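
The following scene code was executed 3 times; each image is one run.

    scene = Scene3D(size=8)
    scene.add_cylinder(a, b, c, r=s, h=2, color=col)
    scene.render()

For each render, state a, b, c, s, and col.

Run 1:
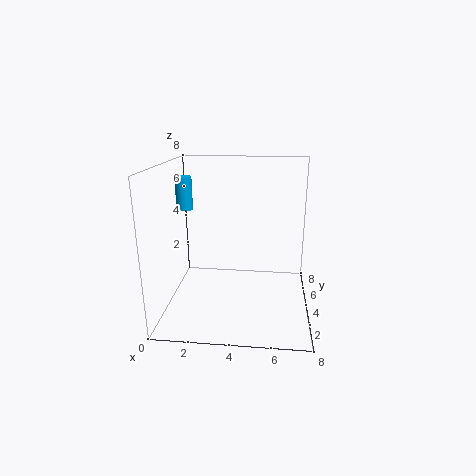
a = 0.5; b = 6; c = 5; s = 0.5; col = 'deepskyblue'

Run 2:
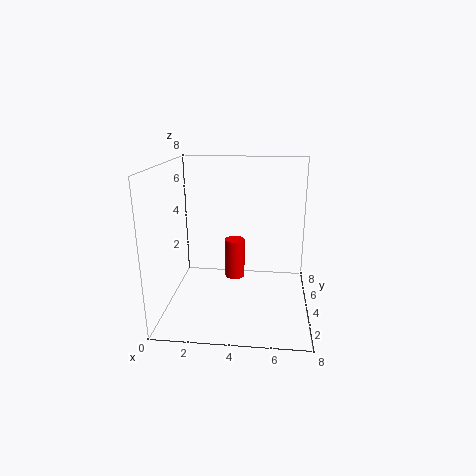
a = 4; b = 2.5; c = 2.5; s = 0.5; col = 'red'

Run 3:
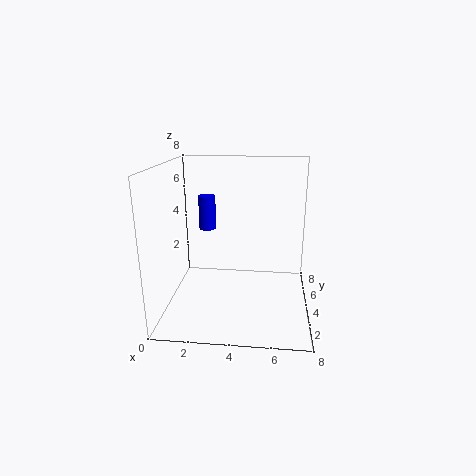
a = 2; b = 5.5; c = 4; s = 0.5; col = 'blue'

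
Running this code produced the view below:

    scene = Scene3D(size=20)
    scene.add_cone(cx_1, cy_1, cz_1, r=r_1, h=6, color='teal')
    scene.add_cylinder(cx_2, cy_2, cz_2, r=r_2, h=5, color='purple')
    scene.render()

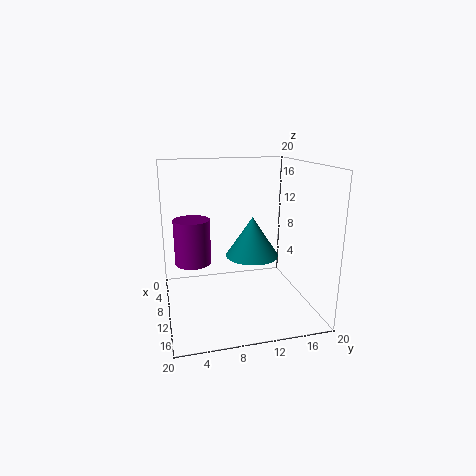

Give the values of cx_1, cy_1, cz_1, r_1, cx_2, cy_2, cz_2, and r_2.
cx_1 = 7, cy_1 = 13, cz_1 = 6, r_1 = 4, cx_2 = 17, cy_2 = 3, cz_2 = 10, r_2 = 2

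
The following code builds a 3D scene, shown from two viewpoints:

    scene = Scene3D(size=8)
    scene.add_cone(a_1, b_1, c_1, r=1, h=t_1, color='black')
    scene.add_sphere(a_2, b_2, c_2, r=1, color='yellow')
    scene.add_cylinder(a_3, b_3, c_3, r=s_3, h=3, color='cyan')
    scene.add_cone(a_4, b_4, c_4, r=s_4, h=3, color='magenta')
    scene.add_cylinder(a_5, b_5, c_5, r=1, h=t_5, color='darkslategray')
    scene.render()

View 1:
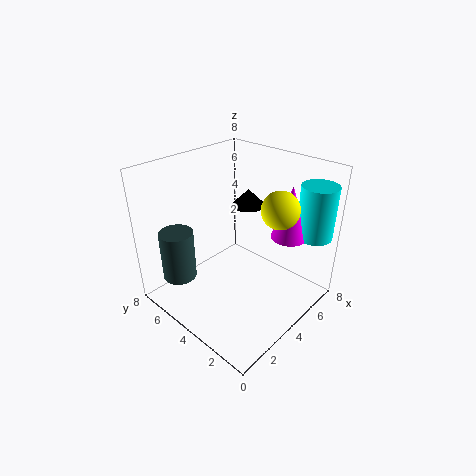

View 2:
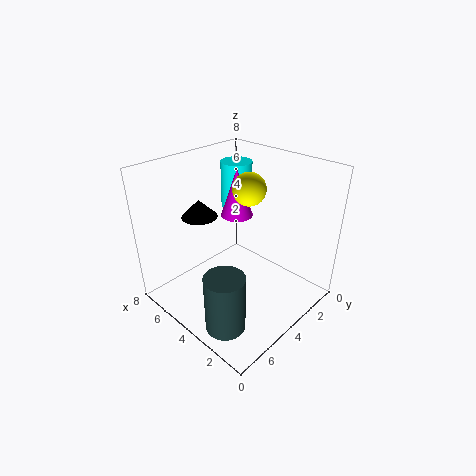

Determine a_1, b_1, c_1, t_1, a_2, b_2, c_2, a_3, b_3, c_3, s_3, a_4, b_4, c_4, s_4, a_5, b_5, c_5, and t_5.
a_1 = 6; b_1 = 5; c_1 = 5; t_1 = 1; a_2 = 5; b_2 = 2; c_2 = 6; a_3 = 7; b_3 = 1; c_3 = 4; s_3 = 1; a_4 = 6; b_4 = 2; c_4 = 4; s_4 = 1; a_5 = 2; b_5 = 7; c_5 = 1; t_5 = 3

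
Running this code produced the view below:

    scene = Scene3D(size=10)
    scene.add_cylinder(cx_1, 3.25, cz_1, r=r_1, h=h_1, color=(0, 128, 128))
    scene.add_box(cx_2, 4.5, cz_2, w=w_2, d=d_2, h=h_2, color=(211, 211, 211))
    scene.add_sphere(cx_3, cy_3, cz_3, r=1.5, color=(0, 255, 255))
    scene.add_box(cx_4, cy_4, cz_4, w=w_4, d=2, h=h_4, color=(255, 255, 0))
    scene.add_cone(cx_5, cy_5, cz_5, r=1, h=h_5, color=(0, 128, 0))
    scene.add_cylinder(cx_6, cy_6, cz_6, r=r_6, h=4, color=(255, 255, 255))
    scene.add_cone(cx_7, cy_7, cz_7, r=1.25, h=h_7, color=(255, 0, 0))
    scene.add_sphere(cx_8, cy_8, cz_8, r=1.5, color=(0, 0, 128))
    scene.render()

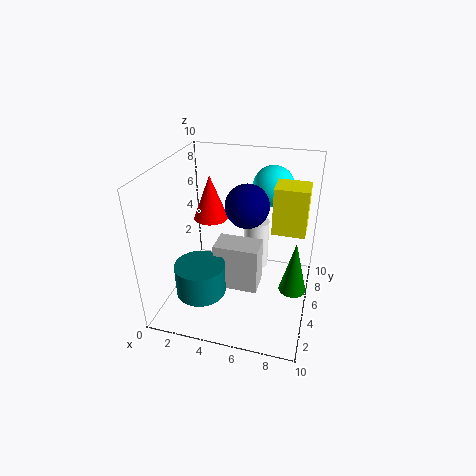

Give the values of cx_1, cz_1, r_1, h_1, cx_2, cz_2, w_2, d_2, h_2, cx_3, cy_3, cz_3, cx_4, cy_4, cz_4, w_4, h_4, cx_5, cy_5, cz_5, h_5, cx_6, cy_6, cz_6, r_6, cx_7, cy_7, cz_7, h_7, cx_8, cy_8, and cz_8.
cx_1 = 2.75, cz_1 = 1.25, r_1 = 1.75, h_1 = 2.25, cx_2 = 3.25, cz_2 = 0.75, w_2 = 3.25, d_2 = 2, h_2 = 3.5, cx_3 = 6.75, cy_3 = 8.25, cz_3 = 7.75, cx_4 = 7.25, cy_4 = 5.25, cz_4 = 5.5, w_4 = 2.25, h_4 = 3.25, cx_5 = 9, cy_5 = 5.75, cz_5 = 0.75, h_5 = 4, cx_6 = 5.5, cy_6 = 8.75, cz_6 = 0.5, r_6 = 1, cx_7 = 2.5, cy_7 = 6.5, cz_7 = 5.5, h_7 = 3.25, cx_8 = 5.5, cy_8 = 5.5, cz_8 = 7.25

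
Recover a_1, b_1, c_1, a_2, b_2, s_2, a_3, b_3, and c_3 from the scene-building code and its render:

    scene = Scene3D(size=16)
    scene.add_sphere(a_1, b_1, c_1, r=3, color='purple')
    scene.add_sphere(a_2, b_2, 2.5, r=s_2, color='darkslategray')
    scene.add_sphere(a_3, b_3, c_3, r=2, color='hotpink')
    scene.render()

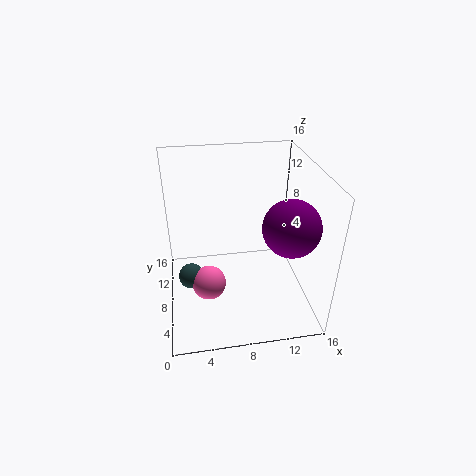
a_1 = 13, b_1 = 5, c_1 = 10.5, a_2 = 2.5, b_2 = 9, s_2 = 1.5, a_3 = 4.5, b_3 = 8, c_3 = 2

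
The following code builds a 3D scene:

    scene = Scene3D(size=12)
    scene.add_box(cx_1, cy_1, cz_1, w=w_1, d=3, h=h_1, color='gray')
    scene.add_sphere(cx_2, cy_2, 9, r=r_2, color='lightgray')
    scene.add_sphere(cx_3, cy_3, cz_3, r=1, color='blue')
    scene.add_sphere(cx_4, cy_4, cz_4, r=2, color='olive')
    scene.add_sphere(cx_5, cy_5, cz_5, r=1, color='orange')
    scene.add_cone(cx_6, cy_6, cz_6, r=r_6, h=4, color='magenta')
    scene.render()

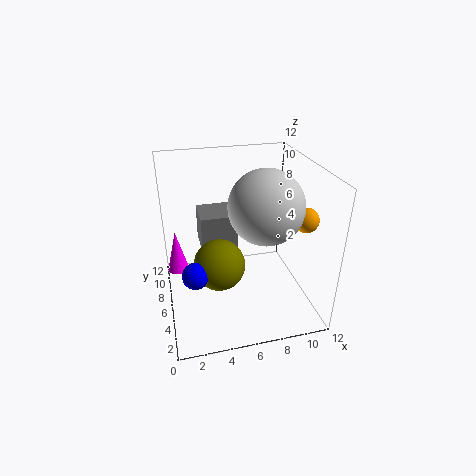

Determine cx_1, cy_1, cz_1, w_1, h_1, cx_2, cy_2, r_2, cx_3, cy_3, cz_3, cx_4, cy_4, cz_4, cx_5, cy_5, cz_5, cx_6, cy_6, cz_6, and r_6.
cx_1 = 3; cy_1 = 6; cz_1 = 5; w_1 = 3; h_1 = 3; cx_2 = 8; cy_2 = 5; r_2 = 3; cx_3 = 2; cy_3 = 3; cz_3 = 5; cx_4 = 4; cy_4 = 4; cz_4 = 5; cx_5 = 11; cy_5 = 4; cz_5 = 8; cx_6 = 1; cy_6 = 10; cz_6 = 1; r_6 = 1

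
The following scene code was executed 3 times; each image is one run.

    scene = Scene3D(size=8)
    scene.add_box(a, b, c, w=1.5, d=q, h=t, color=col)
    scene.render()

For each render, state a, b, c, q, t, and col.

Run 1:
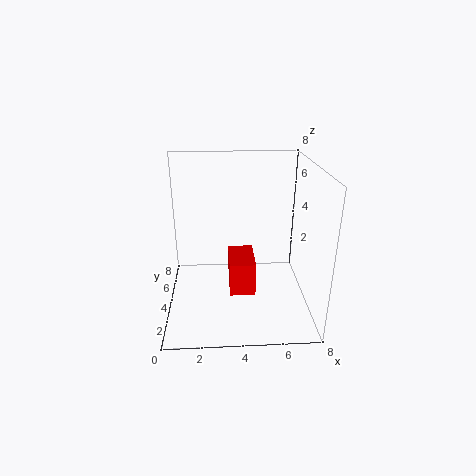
a = 3.5
b = 3.5
c = 0.5
q = 2.5
t = 2
col = 'red'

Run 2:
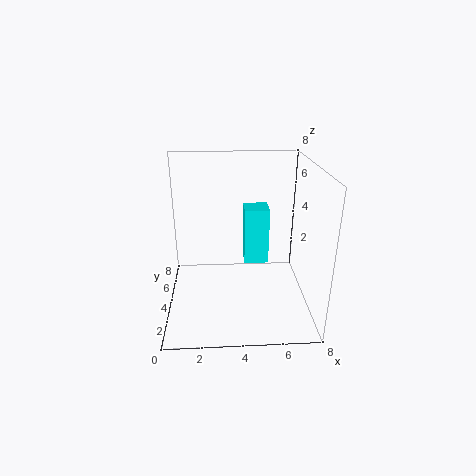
a = 4.5
b = 5.5
c = 1.5
q = 1.5
t = 3.5
col = 'cyan'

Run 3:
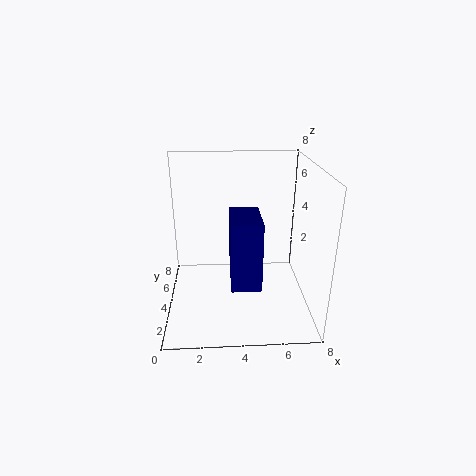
a = 3.5
b = 1
c = 2.5
q = 2.5
t = 3.5
col = 'navy'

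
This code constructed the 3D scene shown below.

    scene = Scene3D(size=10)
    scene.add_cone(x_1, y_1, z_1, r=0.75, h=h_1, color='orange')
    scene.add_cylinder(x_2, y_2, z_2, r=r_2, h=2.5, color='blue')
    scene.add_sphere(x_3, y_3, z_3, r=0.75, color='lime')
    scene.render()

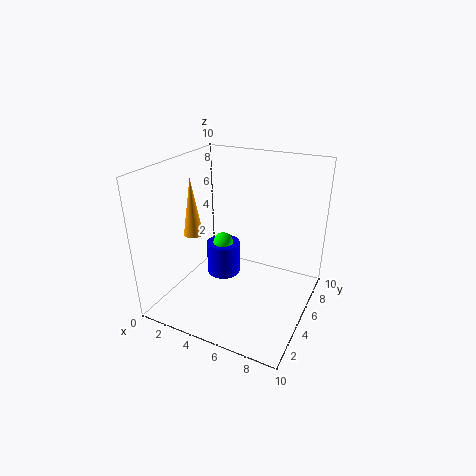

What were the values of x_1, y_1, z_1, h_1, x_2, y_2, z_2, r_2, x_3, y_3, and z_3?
x_1 = 0.75, y_1 = 5.75, z_1 = 4, h_1 = 4.5, x_2 = 3.25, y_2 = 6, z_2 = 1.25, r_2 = 1.25, x_3 = 3.25, y_3 = 6, z_3 = 3.75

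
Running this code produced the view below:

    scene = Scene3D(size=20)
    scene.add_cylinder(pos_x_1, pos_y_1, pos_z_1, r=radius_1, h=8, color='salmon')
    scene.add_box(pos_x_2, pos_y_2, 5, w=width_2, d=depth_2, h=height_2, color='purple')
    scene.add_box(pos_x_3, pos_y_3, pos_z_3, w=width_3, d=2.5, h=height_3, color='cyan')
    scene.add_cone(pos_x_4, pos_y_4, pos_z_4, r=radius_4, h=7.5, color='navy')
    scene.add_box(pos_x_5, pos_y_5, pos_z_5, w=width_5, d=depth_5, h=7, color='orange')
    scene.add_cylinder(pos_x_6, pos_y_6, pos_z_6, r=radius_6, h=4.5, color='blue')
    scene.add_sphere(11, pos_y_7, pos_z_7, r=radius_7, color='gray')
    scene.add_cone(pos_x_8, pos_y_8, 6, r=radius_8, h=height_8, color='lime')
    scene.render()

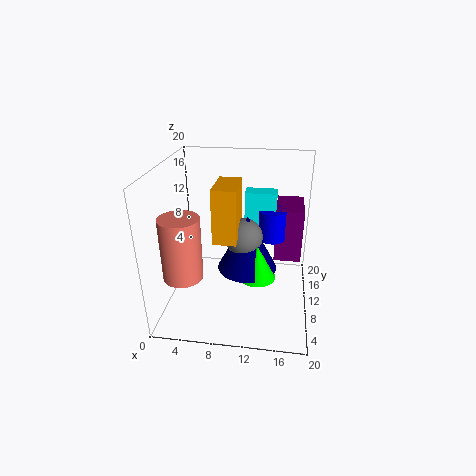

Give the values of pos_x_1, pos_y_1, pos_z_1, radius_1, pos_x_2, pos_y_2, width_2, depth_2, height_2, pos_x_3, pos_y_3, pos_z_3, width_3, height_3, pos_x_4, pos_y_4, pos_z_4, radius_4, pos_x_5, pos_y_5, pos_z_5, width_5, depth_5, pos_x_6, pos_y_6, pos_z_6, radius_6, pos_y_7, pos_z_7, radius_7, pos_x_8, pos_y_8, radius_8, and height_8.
pos_x_1 = 4, pos_y_1 = 3.5, pos_z_1 = 7.5, radius_1 = 2.5, pos_x_2 = 15, pos_y_2 = 13, width_2 = 4, depth_2 = 6.5, height_2 = 8, pos_x_3 = 10.5, pos_y_3 = 13, pos_z_3 = 9, width_3 = 4.5, height_3 = 6.5, pos_x_4 = 11.5, pos_y_4 = 8.5, pos_z_4 = 6.5, radius_4 = 4, pos_x_5 = 7.5, pos_y_5 = 5, pos_z_5 = 11.5, width_5 = 3, depth_5 = 5.5, pos_x_6 = 14.5, pos_y_6 = 13.5, pos_z_6 = 8.5, radius_6 = 2, pos_y_7 = 8.5, pos_z_7 = 11, radius_7 = 2.5, pos_x_8 = 13, pos_y_8 = 7, radius_8 = 2.5, height_8 = 4.5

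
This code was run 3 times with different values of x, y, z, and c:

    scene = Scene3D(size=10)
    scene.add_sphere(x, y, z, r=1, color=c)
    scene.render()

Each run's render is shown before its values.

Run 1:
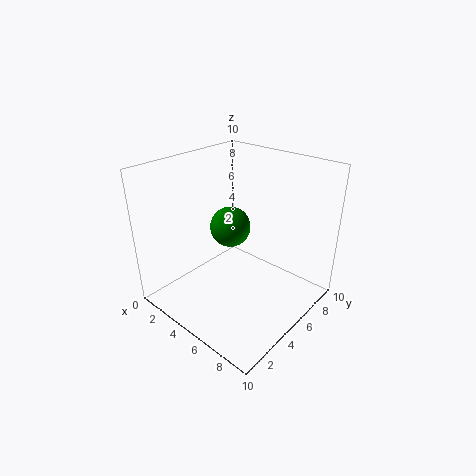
x = 8
y = 1
z = 8.5
c = 'green'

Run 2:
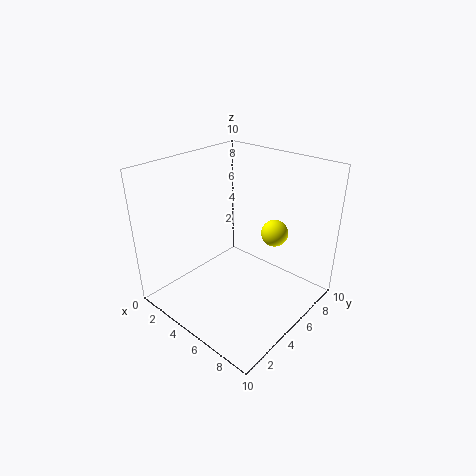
x = 6
y = 8
z = 4.5
c = 'yellow'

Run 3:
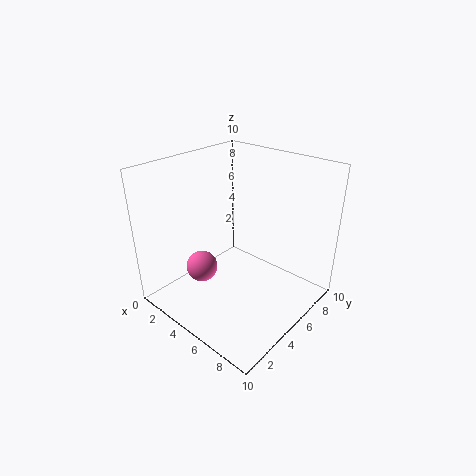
x = 4.5
y = 2
z = 4
c = 'hotpink'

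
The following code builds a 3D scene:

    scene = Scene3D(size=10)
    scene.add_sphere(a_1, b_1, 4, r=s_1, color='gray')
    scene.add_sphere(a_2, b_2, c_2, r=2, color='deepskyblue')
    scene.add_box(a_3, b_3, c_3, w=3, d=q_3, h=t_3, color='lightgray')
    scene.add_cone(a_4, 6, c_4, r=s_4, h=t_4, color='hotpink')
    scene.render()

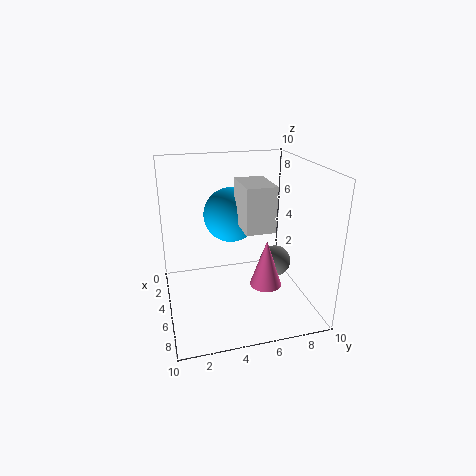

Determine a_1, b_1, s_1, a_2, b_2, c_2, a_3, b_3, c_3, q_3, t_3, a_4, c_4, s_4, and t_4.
a_1 = 7; b_1 = 7; s_1 = 1; a_2 = 3; b_2 = 5; c_2 = 6; a_3 = 4; b_3 = 5; c_3 = 6; q_3 = 2; t_3 = 3; a_4 = 8; c_4 = 3; s_4 = 1; t_4 = 3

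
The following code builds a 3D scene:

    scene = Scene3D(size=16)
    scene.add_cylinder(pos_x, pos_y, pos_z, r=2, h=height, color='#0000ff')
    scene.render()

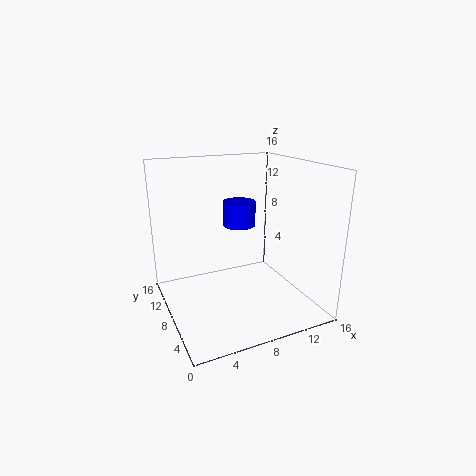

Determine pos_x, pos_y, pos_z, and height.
pos_x = 10
pos_y = 12
pos_z = 8
height = 3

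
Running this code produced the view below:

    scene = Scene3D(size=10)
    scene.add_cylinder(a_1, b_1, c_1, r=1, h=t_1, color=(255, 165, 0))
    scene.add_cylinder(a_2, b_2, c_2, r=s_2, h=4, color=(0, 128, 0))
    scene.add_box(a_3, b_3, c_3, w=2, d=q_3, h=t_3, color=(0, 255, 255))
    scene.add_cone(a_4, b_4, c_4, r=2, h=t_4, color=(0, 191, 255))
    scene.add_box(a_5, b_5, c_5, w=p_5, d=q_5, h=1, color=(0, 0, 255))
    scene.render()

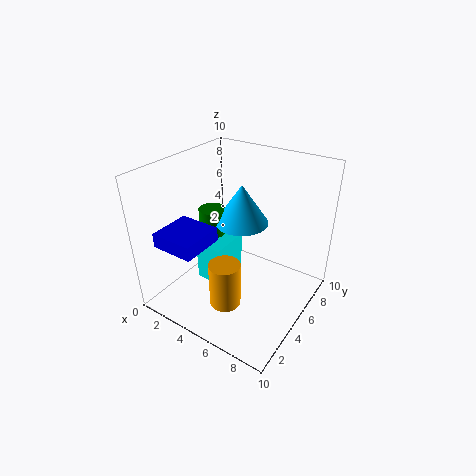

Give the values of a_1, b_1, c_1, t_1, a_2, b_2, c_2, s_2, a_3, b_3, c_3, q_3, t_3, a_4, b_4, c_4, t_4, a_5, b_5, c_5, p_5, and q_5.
a_1 = 6; b_1 = 2; c_1 = 2; t_1 = 3; a_2 = 2; b_2 = 6; c_2 = 2; s_2 = 1; a_3 = 2; b_3 = 4; c_3 = 1; q_3 = 3; t_3 = 3; a_4 = 4; b_4 = 7; c_4 = 5; t_4 = 3; a_5 = 1; b_5 = 1; c_5 = 5; p_5 = 3; q_5 = 3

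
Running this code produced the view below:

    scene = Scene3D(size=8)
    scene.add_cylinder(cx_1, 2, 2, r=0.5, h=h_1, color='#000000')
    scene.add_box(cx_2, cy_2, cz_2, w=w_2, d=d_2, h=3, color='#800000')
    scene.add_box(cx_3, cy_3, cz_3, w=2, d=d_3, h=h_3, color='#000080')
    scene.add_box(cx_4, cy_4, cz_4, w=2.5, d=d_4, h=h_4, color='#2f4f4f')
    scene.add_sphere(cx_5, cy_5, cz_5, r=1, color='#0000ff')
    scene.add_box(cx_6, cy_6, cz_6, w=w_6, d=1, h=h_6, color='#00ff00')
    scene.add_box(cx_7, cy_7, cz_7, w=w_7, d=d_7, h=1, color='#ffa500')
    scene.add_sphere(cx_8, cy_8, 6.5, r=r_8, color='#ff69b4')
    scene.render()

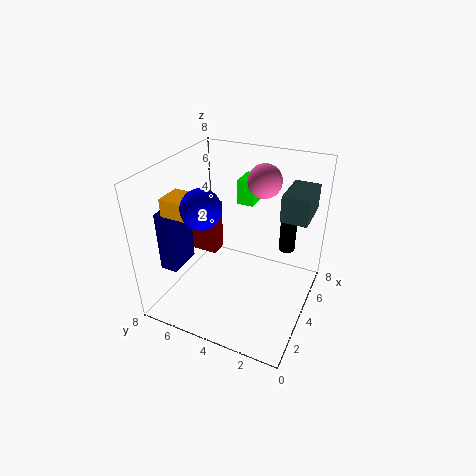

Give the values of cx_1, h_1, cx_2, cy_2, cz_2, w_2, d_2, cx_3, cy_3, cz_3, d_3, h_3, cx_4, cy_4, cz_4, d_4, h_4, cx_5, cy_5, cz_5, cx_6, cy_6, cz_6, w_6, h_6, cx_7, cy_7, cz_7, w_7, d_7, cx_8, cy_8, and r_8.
cx_1 = 7; h_1 = 2; cx_2 = 4; cy_2 = 5.5; cz_2 = 2.5; w_2 = 1; d_2 = 2; cx_3 = 2; cy_3 = 7; cz_3 = 2; d_3 = 1; h_3 = 3.5; cx_4 = 5; cy_4 = 0.5; cz_4 = 5; d_4 = 1.5; h_4 = 1.5; cx_5 = 2; cy_5 = 5; cz_5 = 6.5; cx_6 = 6; cy_6 = 4; cz_6 = 5; w_6 = 1.5; h_6 = 1.5; cx_7 = 2; cy_7 = 6; cz_7 = 5.5; w_7 = 1.5; d_7 = 1.5; cx_8 = 6.5; cy_8 = 3.5; r_8 = 1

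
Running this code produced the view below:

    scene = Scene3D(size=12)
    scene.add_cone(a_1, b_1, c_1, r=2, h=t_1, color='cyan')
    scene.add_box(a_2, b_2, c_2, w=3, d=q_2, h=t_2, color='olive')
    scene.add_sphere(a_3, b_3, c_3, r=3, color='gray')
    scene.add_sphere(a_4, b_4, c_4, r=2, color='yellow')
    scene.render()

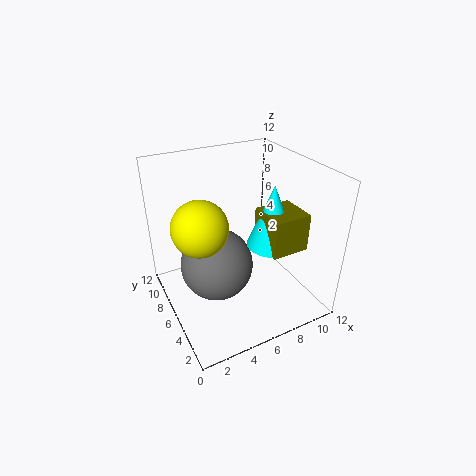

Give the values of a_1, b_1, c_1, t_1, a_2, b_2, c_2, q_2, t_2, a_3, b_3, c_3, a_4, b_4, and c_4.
a_1 = 8, b_1 = 4, c_1 = 6, t_1 = 5, a_2 = 7, b_2 = 2, c_2 = 6, q_2 = 3, t_2 = 3, a_3 = 4, b_3 = 6, c_3 = 4, a_4 = 2, b_4 = 4, c_4 = 9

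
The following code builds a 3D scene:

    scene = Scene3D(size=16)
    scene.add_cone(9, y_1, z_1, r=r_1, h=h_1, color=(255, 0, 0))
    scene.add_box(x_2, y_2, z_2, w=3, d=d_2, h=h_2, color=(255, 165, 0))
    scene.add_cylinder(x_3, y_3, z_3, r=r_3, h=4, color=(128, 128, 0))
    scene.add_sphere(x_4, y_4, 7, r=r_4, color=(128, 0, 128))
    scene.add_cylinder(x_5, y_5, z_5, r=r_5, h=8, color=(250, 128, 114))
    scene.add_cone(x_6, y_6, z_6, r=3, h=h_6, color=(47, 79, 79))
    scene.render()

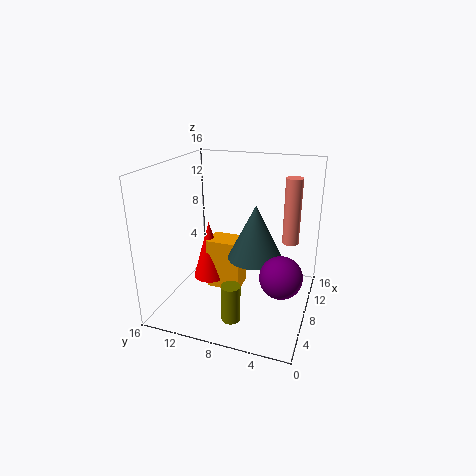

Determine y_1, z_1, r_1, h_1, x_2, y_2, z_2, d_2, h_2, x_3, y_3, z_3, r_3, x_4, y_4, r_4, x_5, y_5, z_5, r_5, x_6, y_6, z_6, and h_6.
y_1 = 12
z_1 = 2
r_1 = 2
h_1 = 7
x_2 = 8
y_2 = 8
z_2 = 1
d_2 = 4
h_2 = 6
x_3 = 3
y_3 = 7
z_3 = 1
r_3 = 1
x_4 = 3
y_4 = 2
r_4 = 2
x_5 = 13
y_5 = 3
z_5 = 6
r_5 = 1
x_6 = 8
y_6 = 6
z_6 = 6
h_6 = 6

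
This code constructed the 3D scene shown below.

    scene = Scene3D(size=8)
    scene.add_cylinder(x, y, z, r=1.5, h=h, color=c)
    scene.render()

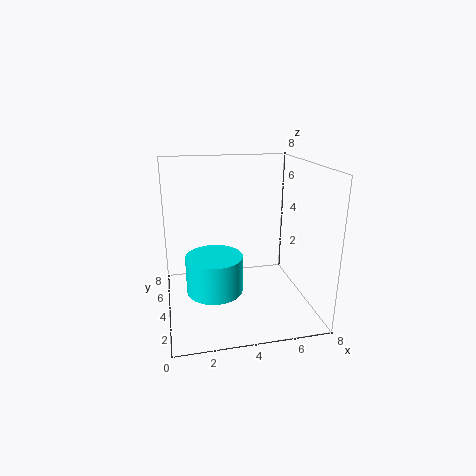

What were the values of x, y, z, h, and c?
x = 2.5, y = 3, z = 1.5, h = 2, c = 'cyan'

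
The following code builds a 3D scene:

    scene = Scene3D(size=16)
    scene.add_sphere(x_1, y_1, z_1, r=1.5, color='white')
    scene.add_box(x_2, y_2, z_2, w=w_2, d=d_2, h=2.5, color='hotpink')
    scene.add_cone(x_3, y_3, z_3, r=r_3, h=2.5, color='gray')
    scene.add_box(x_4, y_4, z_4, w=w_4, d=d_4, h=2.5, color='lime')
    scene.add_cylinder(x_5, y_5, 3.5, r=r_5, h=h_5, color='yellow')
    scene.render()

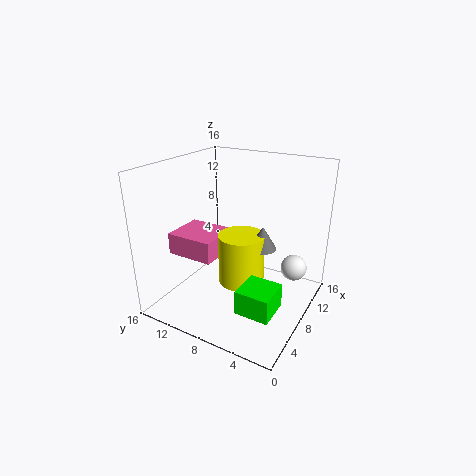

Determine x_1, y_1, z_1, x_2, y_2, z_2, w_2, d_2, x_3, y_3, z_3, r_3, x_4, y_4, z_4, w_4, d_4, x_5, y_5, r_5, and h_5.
x_1 = 11.5, y_1 = 2.5, z_1 = 4, x_2 = 5, y_2 = 10, z_2 = 5.5, w_2 = 5, d_2 = 5.5, x_3 = 8, y_3 = 5, z_3 = 7.5, r_3 = 1.5, x_4 = 2, y_4 = 1.5, z_4 = 3, w_4 = 3.5, d_4 = 3.5, x_5 = 7, y_5 = 7, r_5 = 2.5, h_5 = 5.5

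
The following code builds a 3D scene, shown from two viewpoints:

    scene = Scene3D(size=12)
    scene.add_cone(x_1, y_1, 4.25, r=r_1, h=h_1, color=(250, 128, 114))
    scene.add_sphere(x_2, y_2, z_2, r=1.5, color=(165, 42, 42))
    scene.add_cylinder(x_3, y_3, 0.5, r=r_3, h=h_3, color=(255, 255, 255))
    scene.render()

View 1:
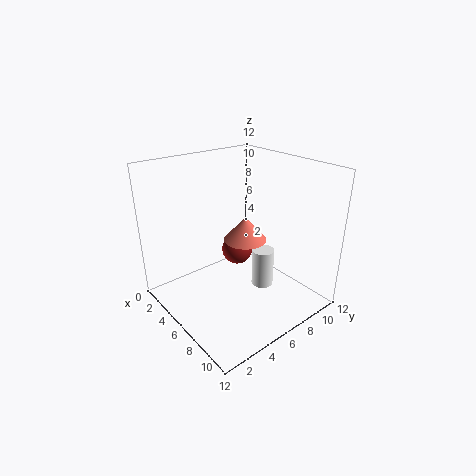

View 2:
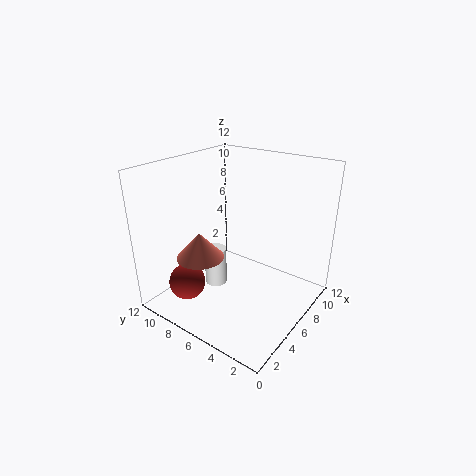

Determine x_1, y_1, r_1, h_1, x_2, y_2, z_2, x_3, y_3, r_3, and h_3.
x_1 = 4; y_1 = 8.5; r_1 = 2; h_1 = 2.25; x_2 = 2.5; y_2 = 8.75; z_2 = 2.5; x_3 = 6.25; y_3 = 8.75; r_3 = 1; h_3 = 3.5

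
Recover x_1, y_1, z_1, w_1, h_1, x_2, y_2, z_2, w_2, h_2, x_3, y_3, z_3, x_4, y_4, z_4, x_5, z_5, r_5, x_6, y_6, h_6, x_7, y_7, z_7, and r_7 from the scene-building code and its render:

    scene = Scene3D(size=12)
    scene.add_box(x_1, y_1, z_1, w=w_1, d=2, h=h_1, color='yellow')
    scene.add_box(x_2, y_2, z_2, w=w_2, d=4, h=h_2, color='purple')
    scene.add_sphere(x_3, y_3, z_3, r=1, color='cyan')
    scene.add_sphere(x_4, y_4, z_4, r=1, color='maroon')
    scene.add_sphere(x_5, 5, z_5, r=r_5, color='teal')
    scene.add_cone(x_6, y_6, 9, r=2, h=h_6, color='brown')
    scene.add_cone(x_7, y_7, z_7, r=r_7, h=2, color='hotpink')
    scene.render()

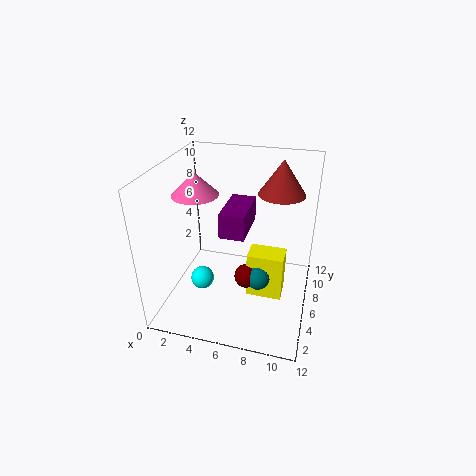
x_1 = 7, y_1 = 5, z_1 = 1, w_1 = 3, h_1 = 4, x_2 = 5, y_2 = 4, z_2 = 7, w_2 = 2, h_2 = 2, x_3 = 3, y_3 = 5, z_3 = 2, x_4 = 7, y_4 = 5, z_4 = 3, x_5 = 8, z_5 = 3, r_5 = 1, x_6 = 9, y_6 = 9, h_6 = 3, x_7 = 2, y_7 = 7, z_7 = 9, r_7 = 2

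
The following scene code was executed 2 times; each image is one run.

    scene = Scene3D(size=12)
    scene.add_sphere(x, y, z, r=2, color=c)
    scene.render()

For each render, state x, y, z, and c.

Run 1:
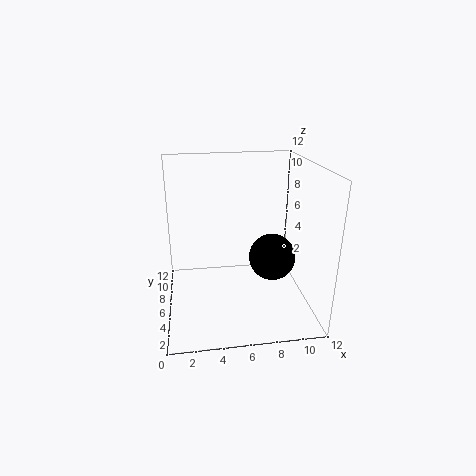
x = 9
y = 6
z = 4
c = 'black'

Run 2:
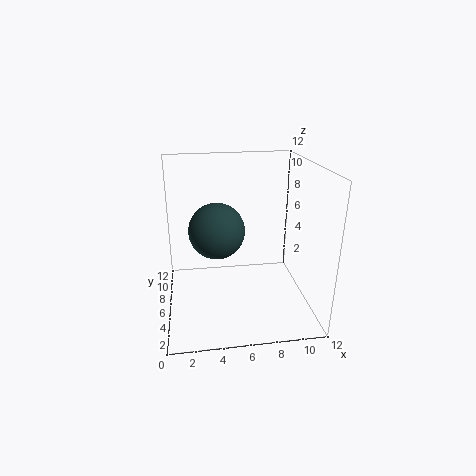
x = 4
y = 3
z = 8
c = 'darkslategray'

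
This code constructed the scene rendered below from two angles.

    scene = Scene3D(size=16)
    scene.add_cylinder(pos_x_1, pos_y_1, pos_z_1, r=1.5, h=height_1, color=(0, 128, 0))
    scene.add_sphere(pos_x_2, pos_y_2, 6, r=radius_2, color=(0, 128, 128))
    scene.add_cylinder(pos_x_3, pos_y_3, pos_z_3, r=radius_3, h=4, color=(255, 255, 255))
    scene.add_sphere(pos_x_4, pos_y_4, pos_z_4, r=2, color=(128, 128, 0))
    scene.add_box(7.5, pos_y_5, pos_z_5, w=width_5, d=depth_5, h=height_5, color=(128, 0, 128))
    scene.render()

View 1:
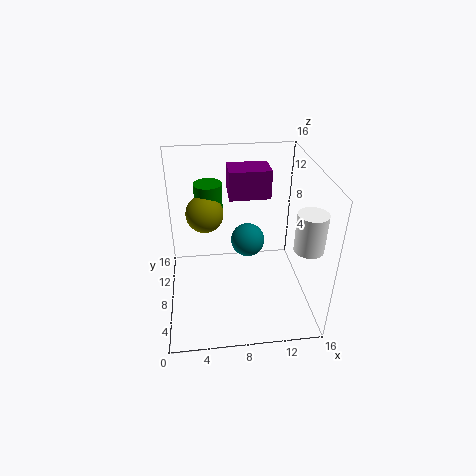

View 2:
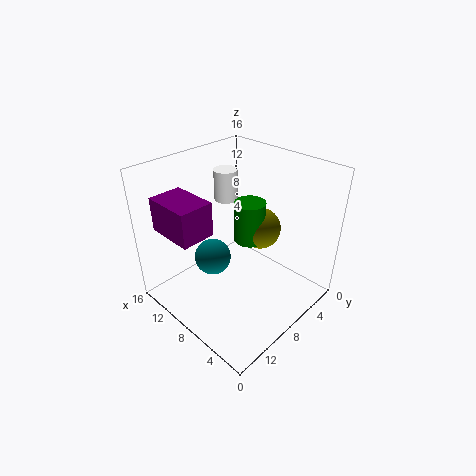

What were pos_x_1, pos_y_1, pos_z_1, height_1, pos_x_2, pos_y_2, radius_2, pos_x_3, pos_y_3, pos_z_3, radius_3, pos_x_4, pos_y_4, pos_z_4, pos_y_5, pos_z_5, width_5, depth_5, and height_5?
pos_x_1 = 5
pos_y_1 = 9.5
pos_z_1 = 10
height_1 = 4
pos_x_2 = 9.5
pos_y_2 = 10.5
radius_2 = 2
pos_x_3 = 14.5
pos_y_3 = 3.5
pos_z_3 = 9
radius_3 = 1.5
pos_x_4 = 4.5
pos_y_4 = 8.5
pos_z_4 = 11
pos_y_5 = 12
pos_z_5 = 10.5
width_5 = 5
depth_5 = 3.5
height_5 = 3.5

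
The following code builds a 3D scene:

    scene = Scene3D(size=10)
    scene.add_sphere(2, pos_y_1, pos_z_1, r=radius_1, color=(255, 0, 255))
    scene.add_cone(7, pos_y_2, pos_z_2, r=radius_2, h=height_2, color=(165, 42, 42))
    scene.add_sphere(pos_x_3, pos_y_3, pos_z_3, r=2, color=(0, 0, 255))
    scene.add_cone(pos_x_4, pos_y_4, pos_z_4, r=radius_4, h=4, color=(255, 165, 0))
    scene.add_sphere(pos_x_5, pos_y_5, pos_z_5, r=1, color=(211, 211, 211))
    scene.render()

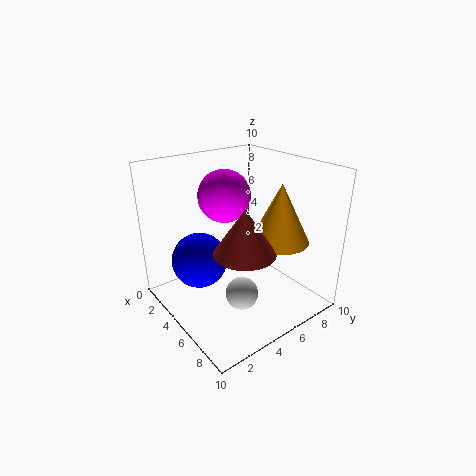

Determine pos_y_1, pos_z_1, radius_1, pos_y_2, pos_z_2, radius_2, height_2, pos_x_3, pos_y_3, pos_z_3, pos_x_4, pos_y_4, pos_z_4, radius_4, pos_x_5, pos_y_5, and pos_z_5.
pos_y_1 = 6
pos_z_1 = 7
radius_1 = 2
pos_y_2 = 4
pos_z_2 = 5
radius_2 = 2
height_2 = 3
pos_x_3 = 3
pos_y_3 = 3
pos_z_3 = 3
pos_x_4 = 7
pos_y_4 = 7
pos_z_4 = 5
radius_4 = 2
pos_x_5 = 8
pos_y_5 = 3
pos_z_5 = 3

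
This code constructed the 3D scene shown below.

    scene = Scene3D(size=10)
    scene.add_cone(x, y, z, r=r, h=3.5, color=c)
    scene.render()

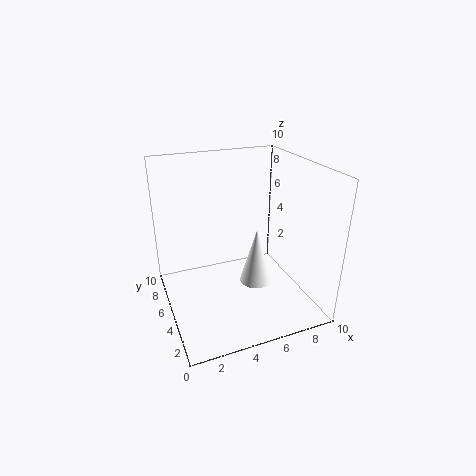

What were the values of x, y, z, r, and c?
x = 5; y = 2; z = 3.5; r = 1; c = 'white'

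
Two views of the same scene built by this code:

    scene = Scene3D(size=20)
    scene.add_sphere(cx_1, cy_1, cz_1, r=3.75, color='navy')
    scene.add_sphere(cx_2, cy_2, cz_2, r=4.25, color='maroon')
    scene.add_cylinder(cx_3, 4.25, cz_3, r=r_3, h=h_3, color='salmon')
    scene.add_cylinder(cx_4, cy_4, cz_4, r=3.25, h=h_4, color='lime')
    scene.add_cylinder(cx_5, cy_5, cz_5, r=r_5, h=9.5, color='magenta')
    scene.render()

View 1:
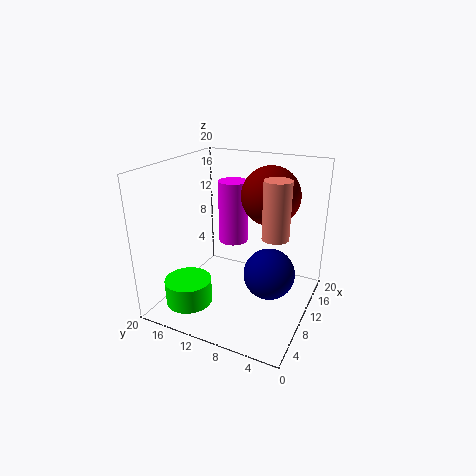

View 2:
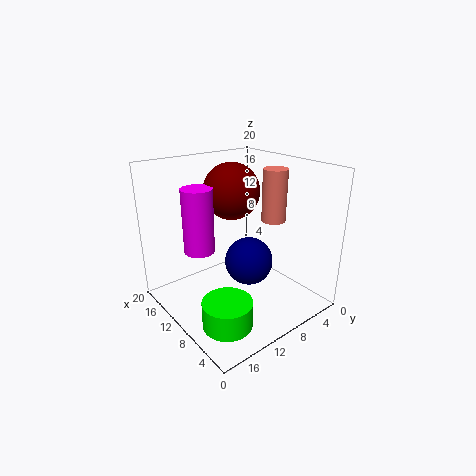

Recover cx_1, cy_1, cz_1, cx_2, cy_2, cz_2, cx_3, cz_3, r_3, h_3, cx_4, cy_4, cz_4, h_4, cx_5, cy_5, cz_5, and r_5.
cx_1 = 12.25
cy_1 = 6
cz_1 = 4
cx_2 = 15
cy_2 = 7.25
cz_2 = 15
cx_3 = 9
cz_3 = 11.5
r_3 = 1.75
h_3 = 7.5
cx_4 = 5.25
cy_4 = 15.5
cz_4 = 1
h_4 = 3.5
cx_5 = 15
cy_5 = 13.25
cz_5 = 7
r_5 = 2.25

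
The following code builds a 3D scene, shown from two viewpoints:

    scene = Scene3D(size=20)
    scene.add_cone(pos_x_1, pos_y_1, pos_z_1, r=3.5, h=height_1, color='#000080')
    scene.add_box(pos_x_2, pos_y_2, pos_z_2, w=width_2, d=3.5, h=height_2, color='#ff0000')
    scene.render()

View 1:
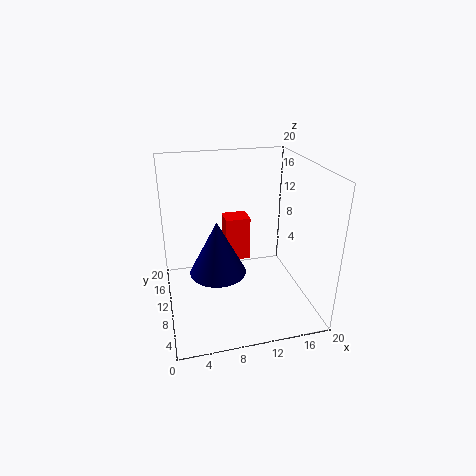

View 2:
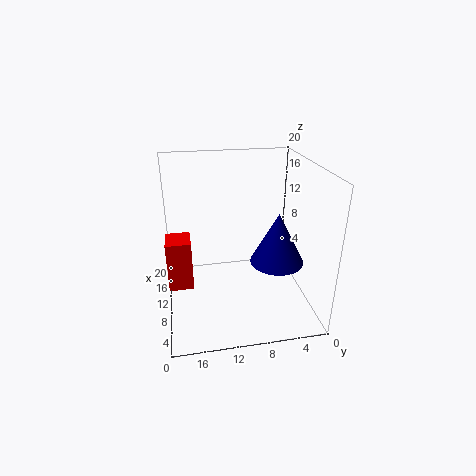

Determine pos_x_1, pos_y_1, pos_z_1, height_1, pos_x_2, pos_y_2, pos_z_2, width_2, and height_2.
pos_x_1 = 6.25; pos_y_1 = 5.5; pos_z_1 = 8; height_1 = 6.75; pos_x_2 = 9.75; pos_y_2 = 16.5; pos_z_2 = 2.5; width_2 = 4; height_2 = 7.25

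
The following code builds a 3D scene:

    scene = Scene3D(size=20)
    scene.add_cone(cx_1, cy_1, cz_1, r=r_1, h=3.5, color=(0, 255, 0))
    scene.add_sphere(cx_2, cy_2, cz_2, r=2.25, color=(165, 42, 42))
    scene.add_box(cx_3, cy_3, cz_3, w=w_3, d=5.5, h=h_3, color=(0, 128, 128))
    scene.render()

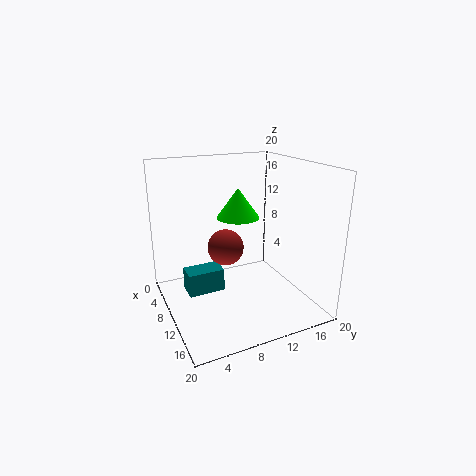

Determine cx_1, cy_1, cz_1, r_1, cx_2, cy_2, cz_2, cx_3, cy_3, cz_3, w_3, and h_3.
cx_1 = 14.75
cy_1 = 7.75
cz_1 = 14.75
r_1 = 2.5
cx_2 = 13.25
cy_2 = 6.75
cz_2 = 10.5
cx_3 = 4
cy_3 = 3.5
cz_3 = 0.5
w_3 = 3.25
h_3 = 3.5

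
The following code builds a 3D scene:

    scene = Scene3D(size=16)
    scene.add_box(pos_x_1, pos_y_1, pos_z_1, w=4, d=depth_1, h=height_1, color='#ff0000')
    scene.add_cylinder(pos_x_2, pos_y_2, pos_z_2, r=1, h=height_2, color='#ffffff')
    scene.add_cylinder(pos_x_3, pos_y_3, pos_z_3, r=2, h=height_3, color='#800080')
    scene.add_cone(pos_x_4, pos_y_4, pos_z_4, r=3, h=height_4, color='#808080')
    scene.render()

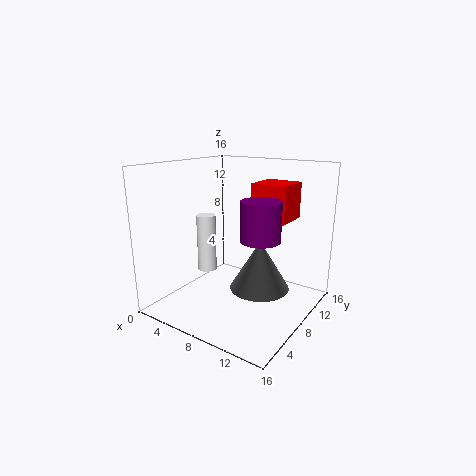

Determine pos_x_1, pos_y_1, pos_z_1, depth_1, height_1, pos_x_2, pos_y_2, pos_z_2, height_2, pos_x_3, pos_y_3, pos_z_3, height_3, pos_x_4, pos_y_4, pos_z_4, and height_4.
pos_x_1 = 9
pos_y_1 = 9
pos_z_1 = 10
depth_1 = 4
height_1 = 4
pos_x_2 = 6
pos_y_2 = 5
pos_z_2 = 5
height_2 = 6
pos_x_3 = 12
pos_y_3 = 6
pos_z_3 = 9
height_3 = 4
pos_x_4 = 12
pos_y_4 = 6
pos_z_4 = 4
height_4 = 5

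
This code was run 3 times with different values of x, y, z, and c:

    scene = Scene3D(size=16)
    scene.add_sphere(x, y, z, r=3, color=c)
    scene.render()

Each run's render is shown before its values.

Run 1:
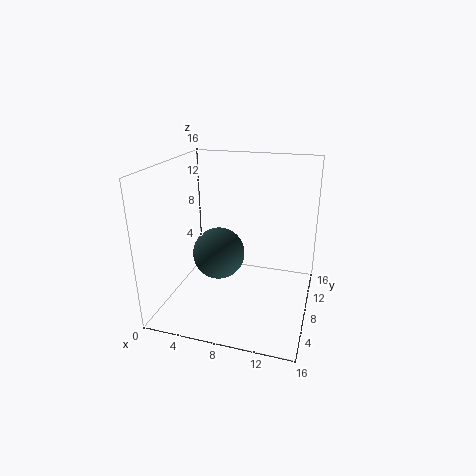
x = 5.5, y = 8.5, z = 5.5, c = 'darkslategray'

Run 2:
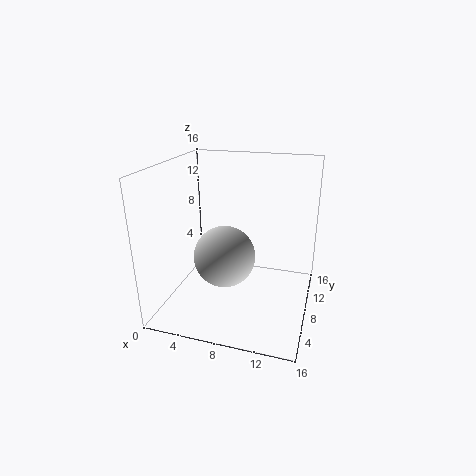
x = 8, y = 3.5, z = 8, c = 'lightgray'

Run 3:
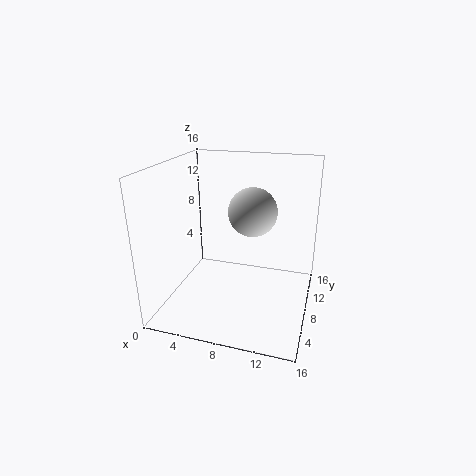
x = 8.5, y = 12.5, z = 9.5, c = 'lightgray'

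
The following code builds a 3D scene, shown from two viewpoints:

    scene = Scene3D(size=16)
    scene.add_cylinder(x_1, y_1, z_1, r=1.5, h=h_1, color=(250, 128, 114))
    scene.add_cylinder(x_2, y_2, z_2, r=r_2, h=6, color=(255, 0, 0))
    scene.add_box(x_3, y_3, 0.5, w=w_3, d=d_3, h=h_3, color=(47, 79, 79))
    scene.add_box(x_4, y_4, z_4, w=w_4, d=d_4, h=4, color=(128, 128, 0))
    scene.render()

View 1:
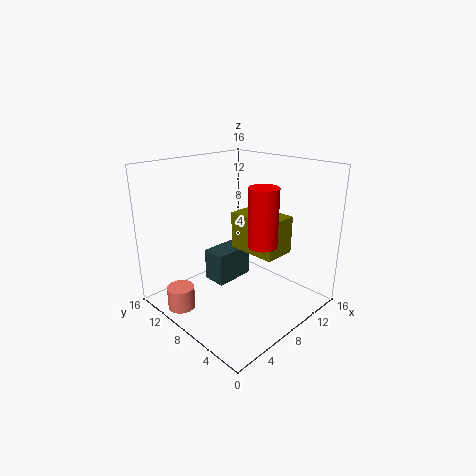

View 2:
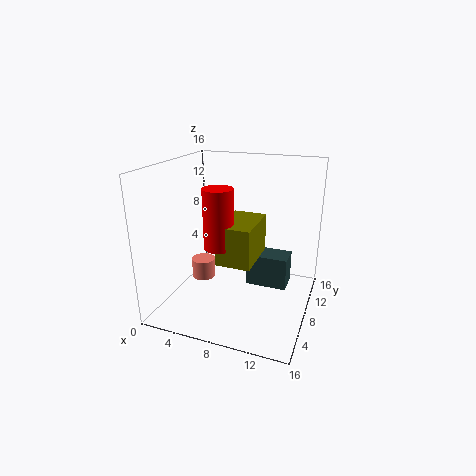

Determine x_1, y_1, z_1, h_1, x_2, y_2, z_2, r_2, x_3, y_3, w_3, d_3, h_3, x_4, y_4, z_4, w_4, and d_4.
x_1 = 2; y_1 = 11; z_1 = 0.5; h_1 = 2.5; x_2 = 7.5; y_2 = 4; z_2 = 8.5; r_2 = 1.5; x_3 = 8; y_3 = 11; w_3 = 5; d_3 = 3; h_3 = 4; x_4 = 7.5; y_4 = 3; z_4 = 7; w_4 = 3.5; d_4 = 5.5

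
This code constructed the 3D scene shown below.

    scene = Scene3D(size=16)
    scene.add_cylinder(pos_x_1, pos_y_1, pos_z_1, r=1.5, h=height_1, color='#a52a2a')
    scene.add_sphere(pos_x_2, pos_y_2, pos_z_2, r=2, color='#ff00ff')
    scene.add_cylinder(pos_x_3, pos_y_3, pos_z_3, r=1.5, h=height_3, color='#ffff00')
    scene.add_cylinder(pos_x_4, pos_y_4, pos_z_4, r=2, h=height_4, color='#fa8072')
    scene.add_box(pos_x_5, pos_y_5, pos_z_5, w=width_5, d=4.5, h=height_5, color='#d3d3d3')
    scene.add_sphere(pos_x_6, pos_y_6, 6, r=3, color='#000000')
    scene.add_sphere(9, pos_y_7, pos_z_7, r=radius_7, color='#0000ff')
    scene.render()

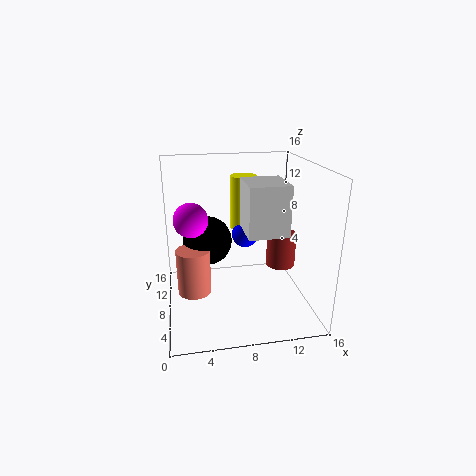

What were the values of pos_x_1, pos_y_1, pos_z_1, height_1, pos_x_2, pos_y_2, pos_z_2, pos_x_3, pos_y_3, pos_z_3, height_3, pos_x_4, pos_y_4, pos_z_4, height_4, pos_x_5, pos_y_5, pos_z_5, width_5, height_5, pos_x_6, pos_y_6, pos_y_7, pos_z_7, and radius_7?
pos_x_1 = 12; pos_y_1 = 5; pos_z_1 = 6; height_1 = 3.5; pos_x_2 = 3; pos_y_2 = 10.5; pos_z_2 = 9.5; pos_x_3 = 9; pos_y_3 = 10; pos_z_3 = 8.5; height_3 = 6; pos_x_4 = 3; pos_y_4 = 10; pos_z_4 = 0.5; height_4 = 5.5; pos_x_5 = 8; pos_y_5 = 2.5; pos_z_5 = 10; width_5 = 4; height_5 = 5; pos_x_6 = 5; pos_y_6 = 12.5; pos_y_7 = 9; pos_z_7 = 8; radius_7 = 1.5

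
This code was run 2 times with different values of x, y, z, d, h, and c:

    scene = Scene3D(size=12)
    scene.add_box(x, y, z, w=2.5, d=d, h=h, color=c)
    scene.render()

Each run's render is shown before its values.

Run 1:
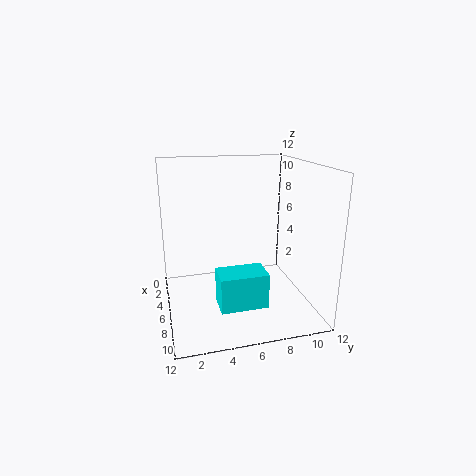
x = 6
y = 4
z = 0.5
d = 4
h = 3
c = 'cyan'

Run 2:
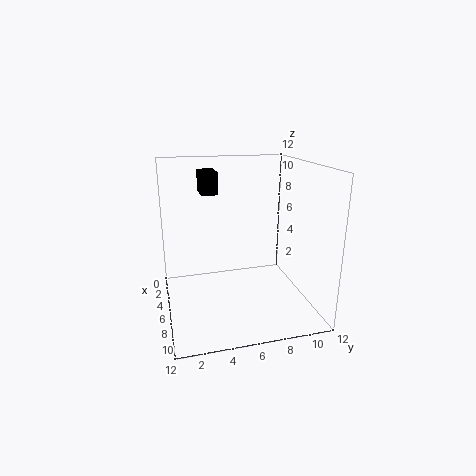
x = 0.5
y = 3.5
z = 9
d = 1.5
h = 2
c = 'black'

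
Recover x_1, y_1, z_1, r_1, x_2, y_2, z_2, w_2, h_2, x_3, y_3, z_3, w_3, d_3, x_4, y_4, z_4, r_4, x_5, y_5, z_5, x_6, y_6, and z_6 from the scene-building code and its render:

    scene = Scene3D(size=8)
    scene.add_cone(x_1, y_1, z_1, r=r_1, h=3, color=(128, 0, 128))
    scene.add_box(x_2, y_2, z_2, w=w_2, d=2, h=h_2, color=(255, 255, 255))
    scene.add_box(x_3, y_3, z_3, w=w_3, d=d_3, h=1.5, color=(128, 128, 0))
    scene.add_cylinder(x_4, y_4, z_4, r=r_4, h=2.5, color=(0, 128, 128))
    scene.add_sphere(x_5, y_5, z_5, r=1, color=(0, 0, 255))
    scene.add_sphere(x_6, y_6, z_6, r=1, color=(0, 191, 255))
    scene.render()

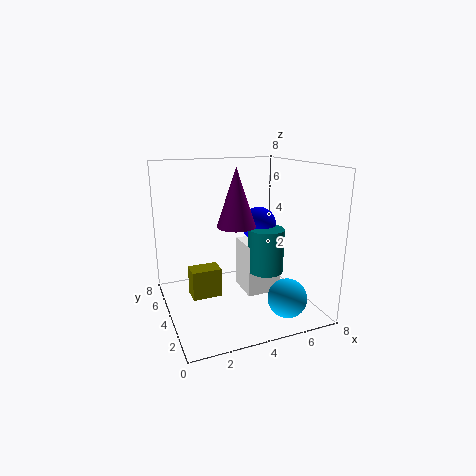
x_1 = 3.5, y_1 = 3, z_1 = 5, r_1 = 1, x_2 = 4.5, y_2 = 3.5, z_2 = 0.5, w_2 = 2, h_2 = 3, x_3 = 1, y_3 = 2.5, z_3 = 1.5, w_3 = 1.5, d_3 = 1, x_4 = 5.5, y_4 = 3.5, z_4 = 2, r_4 = 1, x_5 = 5.5, y_5 = 4.5, z_5 = 4.5, x_6 = 5.5, y_6 = 1, z_6 = 1.5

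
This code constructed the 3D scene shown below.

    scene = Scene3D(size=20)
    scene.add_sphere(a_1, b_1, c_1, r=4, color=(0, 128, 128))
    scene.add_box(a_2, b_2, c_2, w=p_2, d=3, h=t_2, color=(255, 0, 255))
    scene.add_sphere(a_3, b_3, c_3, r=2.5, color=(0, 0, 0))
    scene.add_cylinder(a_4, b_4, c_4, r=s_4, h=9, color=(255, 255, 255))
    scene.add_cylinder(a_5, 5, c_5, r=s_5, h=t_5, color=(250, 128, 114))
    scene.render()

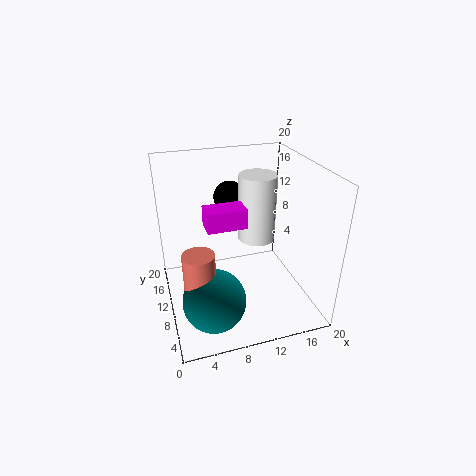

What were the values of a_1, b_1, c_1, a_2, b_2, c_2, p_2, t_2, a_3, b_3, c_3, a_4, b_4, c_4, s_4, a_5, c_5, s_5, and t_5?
a_1 = 5, b_1 = 4, c_1 = 5, a_2 = 5, b_2 = 6, c_2 = 13.5, p_2 = 5, t_2 = 2.5, a_3 = 11, b_3 = 17.5, c_3 = 13, a_4 = 12.5, b_4 = 9.5, c_4 = 10, s_4 = 2.5, a_5 = 3.5, c_5 = 3, s_5 = 2, t_5 = 8.5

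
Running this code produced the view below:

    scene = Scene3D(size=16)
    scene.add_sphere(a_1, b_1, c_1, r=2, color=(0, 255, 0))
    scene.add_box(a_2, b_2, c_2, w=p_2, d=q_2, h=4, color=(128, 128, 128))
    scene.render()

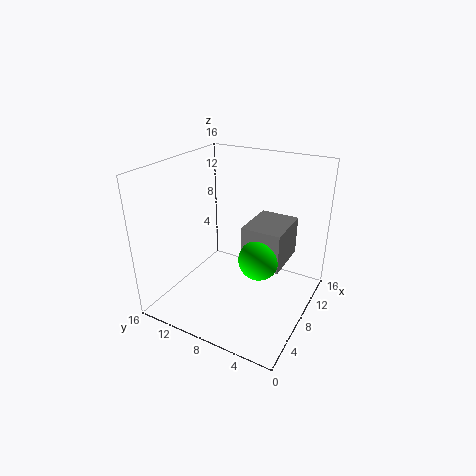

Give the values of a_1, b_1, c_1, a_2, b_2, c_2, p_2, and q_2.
a_1 = 5; b_1 = 4; c_1 = 8; a_2 = 5; b_2 = 2; c_2 = 7; p_2 = 5; q_2 = 4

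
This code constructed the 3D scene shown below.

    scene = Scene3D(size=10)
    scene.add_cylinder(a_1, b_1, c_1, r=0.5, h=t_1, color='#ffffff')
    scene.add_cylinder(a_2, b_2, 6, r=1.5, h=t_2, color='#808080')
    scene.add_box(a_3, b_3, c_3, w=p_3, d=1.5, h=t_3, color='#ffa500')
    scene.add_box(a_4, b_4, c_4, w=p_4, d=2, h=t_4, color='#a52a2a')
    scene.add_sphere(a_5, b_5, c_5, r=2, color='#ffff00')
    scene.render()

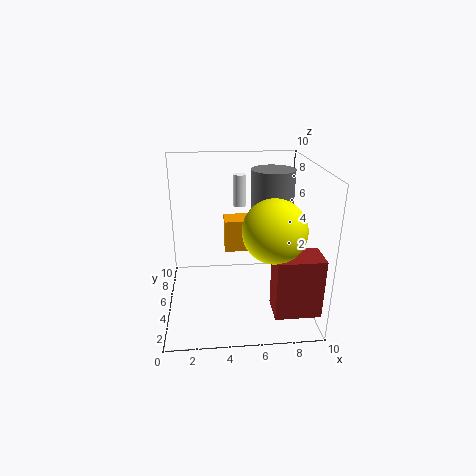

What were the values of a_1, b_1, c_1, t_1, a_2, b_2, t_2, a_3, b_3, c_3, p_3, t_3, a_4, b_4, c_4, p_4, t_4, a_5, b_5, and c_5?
a_1 = 5.5; b_1 = 9; c_1 = 6; t_1 = 2.5; a_2 = 7.5; b_2 = 6; t_2 = 3.5; a_3 = 4; b_3 = 3; c_3 = 5; p_3 = 2; t_3 = 2; a_4 = 7; b_4 = 1; c_4 = 1; p_4 = 3; t_4 = 4; a_5 = 7; b_5 = 2.5; c_5 = 6.5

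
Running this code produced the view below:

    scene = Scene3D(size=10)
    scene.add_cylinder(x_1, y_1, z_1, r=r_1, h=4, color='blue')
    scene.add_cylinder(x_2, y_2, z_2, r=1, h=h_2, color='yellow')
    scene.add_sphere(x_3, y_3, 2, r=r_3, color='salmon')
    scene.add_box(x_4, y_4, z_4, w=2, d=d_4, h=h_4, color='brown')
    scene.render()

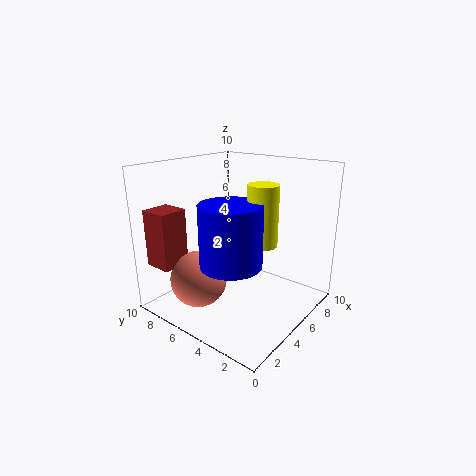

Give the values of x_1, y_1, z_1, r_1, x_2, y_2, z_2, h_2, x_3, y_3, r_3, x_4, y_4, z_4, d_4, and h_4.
x_1 = 3
y_1 = 4
z_1 = 4
r_1 = 2
x_2 = 5
y_2 = 3
z_2 = 5
h_2 = 4
x_3 = 3
y_3 = 7
r_3 = 2
x_4 = 1
y_4 = 8
z_4 = 3
d_4 = 2
h_4 = 4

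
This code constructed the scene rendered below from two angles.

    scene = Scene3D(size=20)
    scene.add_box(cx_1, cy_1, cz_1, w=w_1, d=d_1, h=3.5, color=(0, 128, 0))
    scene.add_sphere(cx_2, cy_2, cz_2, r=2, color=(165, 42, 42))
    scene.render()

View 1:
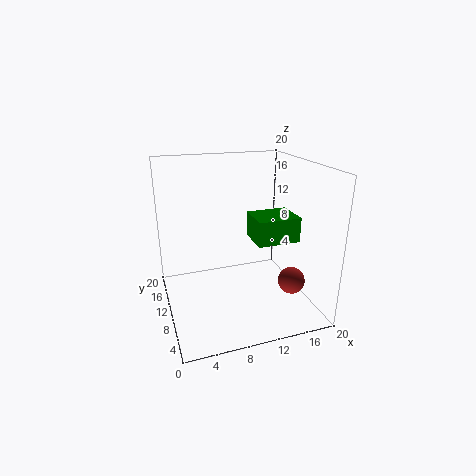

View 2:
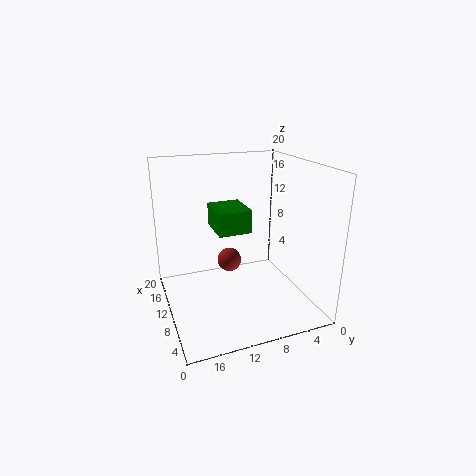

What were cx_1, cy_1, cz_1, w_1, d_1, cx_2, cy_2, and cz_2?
cx_1 = 12, cy_1 = 7, cz_1 = 9.5, w_1 = 6, d_1 = 5, cx_2 = 18, cy_2 = 8.5, cz_2 = 2.5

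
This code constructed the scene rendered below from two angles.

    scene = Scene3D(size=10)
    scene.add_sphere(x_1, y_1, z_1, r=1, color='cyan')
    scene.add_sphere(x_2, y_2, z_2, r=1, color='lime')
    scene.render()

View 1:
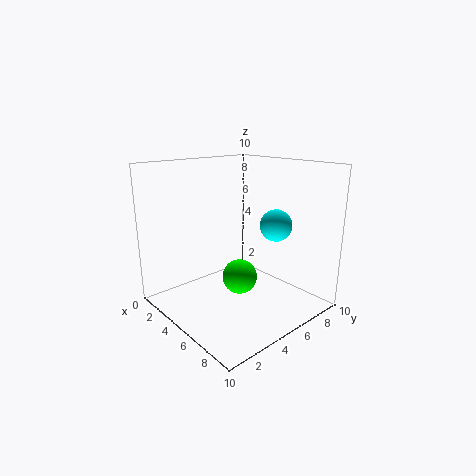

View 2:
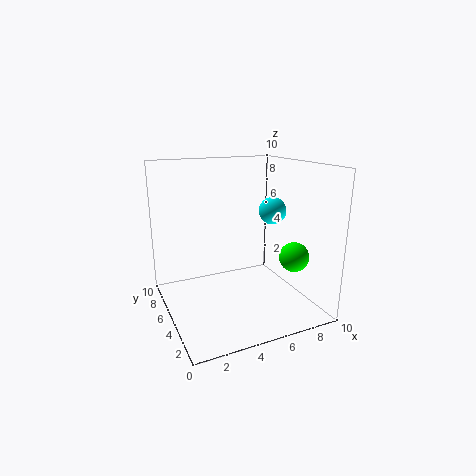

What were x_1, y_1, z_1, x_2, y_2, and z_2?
x_1 = 8
y_1 = 5.5
z_1 = 6.5
x_2 = 8
y_2 = 2.5
z_2 = 4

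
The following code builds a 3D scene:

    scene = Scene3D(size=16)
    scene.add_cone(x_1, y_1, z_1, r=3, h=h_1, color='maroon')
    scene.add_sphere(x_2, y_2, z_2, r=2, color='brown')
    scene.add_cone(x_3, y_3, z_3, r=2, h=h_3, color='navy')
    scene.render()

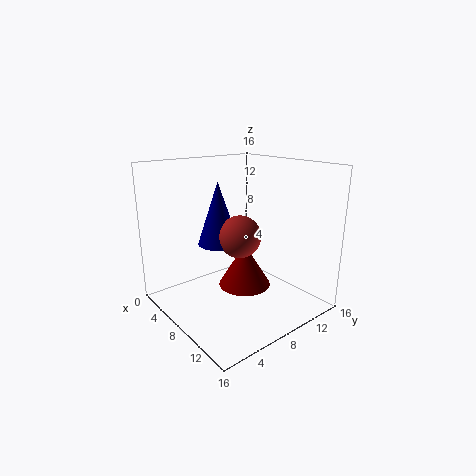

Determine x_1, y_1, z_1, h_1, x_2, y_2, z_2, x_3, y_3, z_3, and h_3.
x_1 = 8; y_1 = 9; z_1 = 2; h_1 = 5; x_2 = 12; y_2 = 5; z_2 = 10; x_3 = 10; y_3 = 4; z_3 = 9; h_3 = 6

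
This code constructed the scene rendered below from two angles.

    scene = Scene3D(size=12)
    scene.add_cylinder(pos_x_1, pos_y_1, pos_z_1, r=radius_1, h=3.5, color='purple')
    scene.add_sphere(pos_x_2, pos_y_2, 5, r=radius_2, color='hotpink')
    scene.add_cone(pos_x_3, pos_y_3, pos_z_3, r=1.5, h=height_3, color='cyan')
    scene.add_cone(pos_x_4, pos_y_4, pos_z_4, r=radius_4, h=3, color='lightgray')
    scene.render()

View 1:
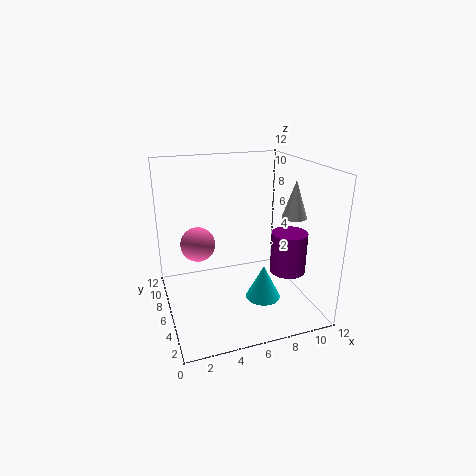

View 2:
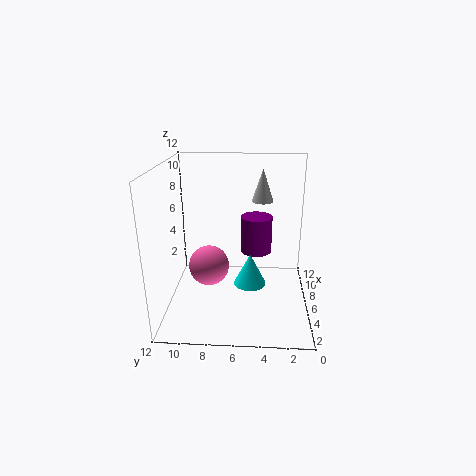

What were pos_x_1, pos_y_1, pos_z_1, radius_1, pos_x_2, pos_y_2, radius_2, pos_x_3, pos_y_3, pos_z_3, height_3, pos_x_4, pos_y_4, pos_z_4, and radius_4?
pos_x_1 = 10; pos_y_1 = 4.5; pos_z_1 = 3; radius_1 = 1.5; pos_x_2 = 3; pos_y_2 = 8; radius_2 = 1.5; pos_x_3 = 8; pos_y_3 = 5; pos_z_3 = 0.5; height_3 = 3; pos_x_4 = 10; pos_y_4 = 4; pos_z_4 = 8; radius_4 = 1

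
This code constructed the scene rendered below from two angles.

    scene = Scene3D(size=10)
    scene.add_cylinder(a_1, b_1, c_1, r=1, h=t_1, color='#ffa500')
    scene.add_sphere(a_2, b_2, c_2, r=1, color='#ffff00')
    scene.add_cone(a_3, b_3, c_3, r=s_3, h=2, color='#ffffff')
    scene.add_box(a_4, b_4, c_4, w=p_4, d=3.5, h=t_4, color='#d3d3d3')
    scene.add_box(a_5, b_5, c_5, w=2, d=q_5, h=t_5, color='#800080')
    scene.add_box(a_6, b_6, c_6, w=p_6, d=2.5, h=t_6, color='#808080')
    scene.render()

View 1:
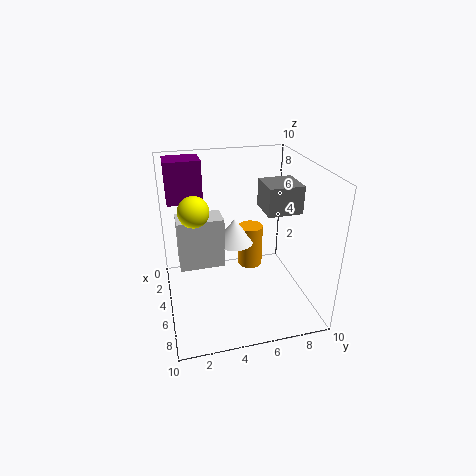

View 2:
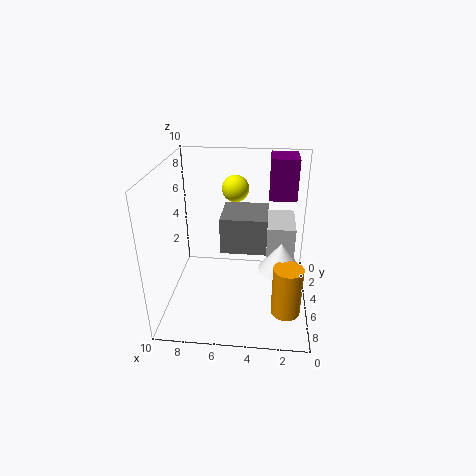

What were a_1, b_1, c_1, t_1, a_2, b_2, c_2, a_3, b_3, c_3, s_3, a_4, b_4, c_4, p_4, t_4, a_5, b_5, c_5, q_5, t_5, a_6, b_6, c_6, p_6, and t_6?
a_1 = 1.5
b_1 = 7
c_1 = 0.5
t_1 = 3.5
a_2 = 5.5
b_2 = 2
c_2 = 7.5
a_3 = 2
b_3 = 5.5
c_3 = 3
s_3 = 1.5
a_4 = 1
b_4 = 1
c_4 = 1.5
p_4 = 2
t_4 = 4
a_5 = 1
b_5 = 0.5
c_5 = 7
q_5 = 2.5
t_5 = 3
a_6 = 3
b_6 = 7
c_6 = 6.5
p_6 = 2.5
t_6 = 2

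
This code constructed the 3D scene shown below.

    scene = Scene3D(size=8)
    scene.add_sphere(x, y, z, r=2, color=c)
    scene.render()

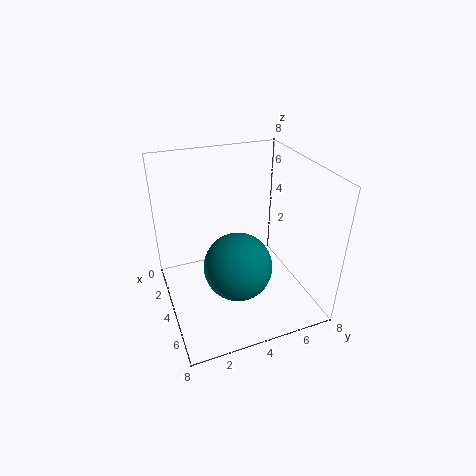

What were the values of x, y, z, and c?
x = 4
y = 4
z = 2
c = 'teal'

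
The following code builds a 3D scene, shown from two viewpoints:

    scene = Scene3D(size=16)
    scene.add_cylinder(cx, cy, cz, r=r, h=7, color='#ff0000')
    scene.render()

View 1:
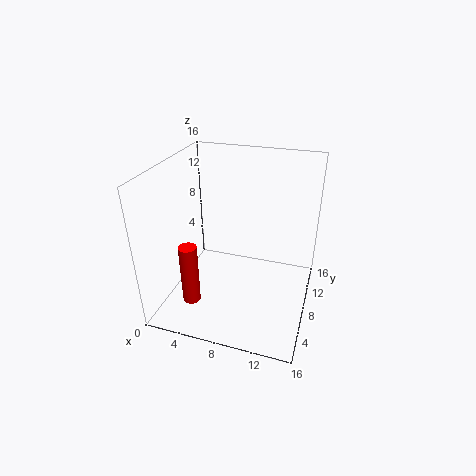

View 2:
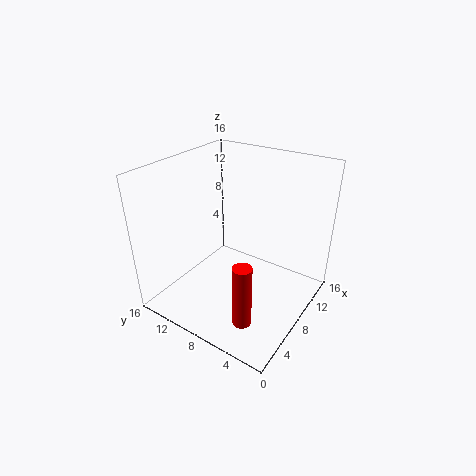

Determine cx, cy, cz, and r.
cx = 3.5
cy = 4.5
cz = 1
r = 1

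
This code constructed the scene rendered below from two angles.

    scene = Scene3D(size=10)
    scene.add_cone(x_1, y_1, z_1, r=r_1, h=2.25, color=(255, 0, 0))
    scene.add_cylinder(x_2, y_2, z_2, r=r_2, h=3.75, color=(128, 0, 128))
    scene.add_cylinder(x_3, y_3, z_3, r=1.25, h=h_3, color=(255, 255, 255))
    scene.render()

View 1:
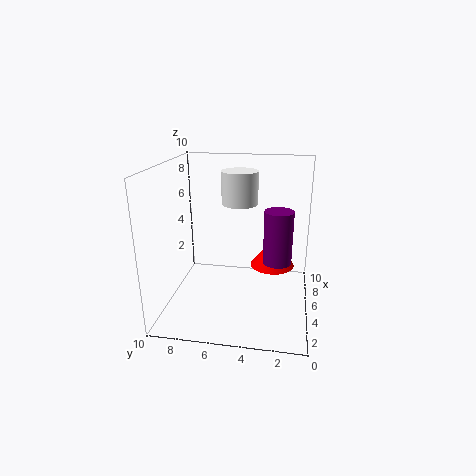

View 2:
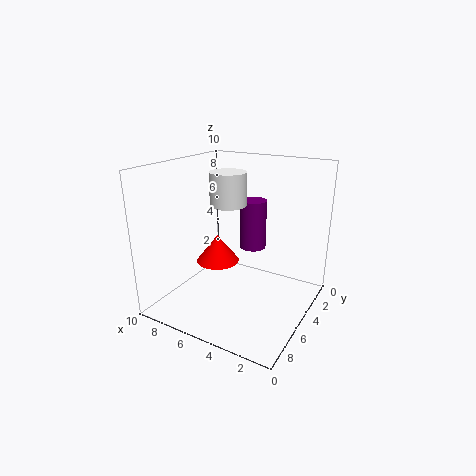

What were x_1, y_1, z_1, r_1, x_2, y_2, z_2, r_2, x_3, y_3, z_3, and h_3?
x_1 = 8.25, y_1 = 2.75, z_1 = 1.5, r_1 = 1.75, x_2 = 5.25, y_2 = 2.25, z_2 = 3.25, r_2 = 1, x_3 = 5.75, y_3 = 5, z_3 = 7.25, h_3 = 2.25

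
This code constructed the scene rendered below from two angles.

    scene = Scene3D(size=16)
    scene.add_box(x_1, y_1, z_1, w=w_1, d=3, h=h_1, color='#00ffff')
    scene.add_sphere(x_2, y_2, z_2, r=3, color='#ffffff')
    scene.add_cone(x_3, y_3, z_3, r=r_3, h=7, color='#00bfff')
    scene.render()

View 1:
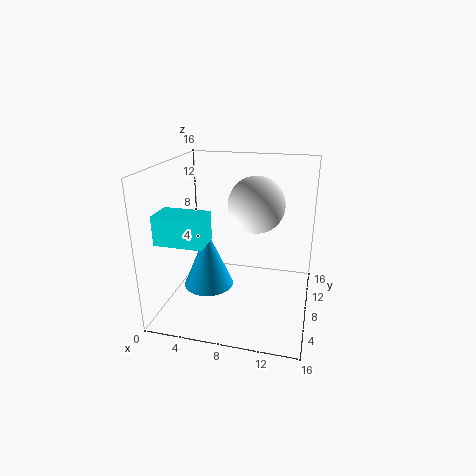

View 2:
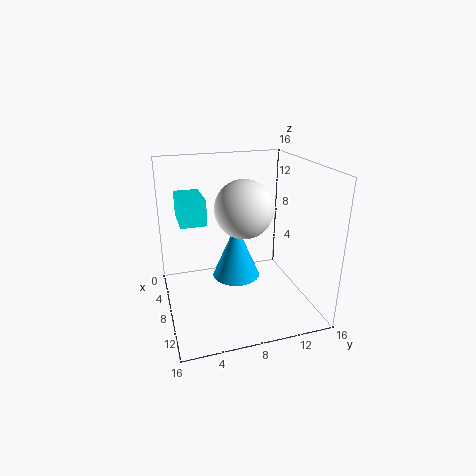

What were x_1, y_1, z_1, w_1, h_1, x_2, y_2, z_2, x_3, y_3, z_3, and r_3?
x_1 = 1; y_1 = 2; z_1 = 9; w_1 = 5; h_1 = 3; x_2 = 10; y_2 = 8; z_2 = 12; x_3 = 4; y_3 = 9; z_3 = 1; r_3 = 3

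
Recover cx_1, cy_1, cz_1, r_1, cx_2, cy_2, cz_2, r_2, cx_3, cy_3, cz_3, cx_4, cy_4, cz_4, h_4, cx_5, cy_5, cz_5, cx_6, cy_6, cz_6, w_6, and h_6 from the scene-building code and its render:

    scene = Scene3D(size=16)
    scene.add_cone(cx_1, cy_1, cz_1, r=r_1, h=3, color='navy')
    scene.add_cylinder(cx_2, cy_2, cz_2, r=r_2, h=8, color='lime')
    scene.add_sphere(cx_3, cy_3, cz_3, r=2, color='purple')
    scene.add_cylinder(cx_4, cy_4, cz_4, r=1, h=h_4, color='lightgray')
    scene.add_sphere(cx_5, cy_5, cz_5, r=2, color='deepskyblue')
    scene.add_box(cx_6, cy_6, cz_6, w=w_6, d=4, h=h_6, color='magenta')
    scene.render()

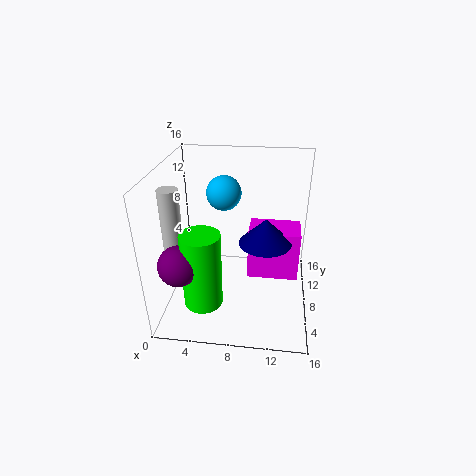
cx_1 = 11; cy_1 = 9; cz_1 = 7; r_1 = 3; cx_2 = 5; cy_2 = 3; cz_2 = 3; r_2 = 2; cx_3 = 3; cy_3 = 2; cz_3 = 8; cx_4 = 2; cy_4 = 4; cz_4 = 7; h_4 = 8; cx_5 = 6; cy_5 = 11; cz_5 = 12; cx_6 = 9; cy_6 = 9; cz_6 = 2; w_6 = 6; h_6 = 6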